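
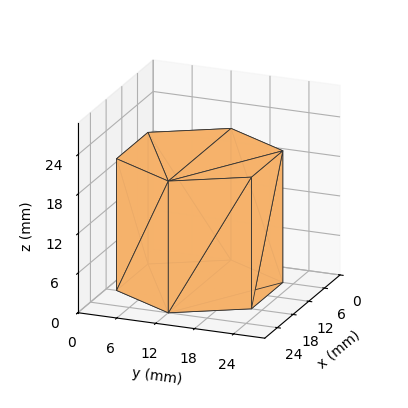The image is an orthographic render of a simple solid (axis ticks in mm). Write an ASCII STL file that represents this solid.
Reading the render: the shape is a regular 6-sided prism (a cylinder approximated with 6 flat sides), circumscribed radius ≈ 12 mm, height ≈ 20 mm (dimensions read to the nearest mm from the axis ticks). For the STL, each face is triangulated and given an outward normal.

solid part
  facet normal 0.0000 0.0000 -1.0000
    outer loop
      vertex 6.00 22.39 0.00
      vertex 18.00 22.39 0.00
      vertex 24.00 12.00 0.00
    endloop
  endfacet
  facet normal 0.0000 0.0000 -1.0000
    outer loop
      vertex 0.00 12.00 0.00
      vertex 6.00 22.39 0.00
      vertex 24.00 12.00 0.00
    endloop
  endfacet
  facet normal 0.0000 0.0000 -1.0000
    outer loop
      vertex 6.00 1.61 0.00
      vertex 0.00 12.00 0.00
      vertex 24.00 12.00 0.00
    endloop
  endfacet
  facet normal 0.0000 0.0000 -1.0000
    outer loop
      vertex 18.00 1.61 0.00
      vertex 6.00 1.61 0.00
      vertex 24.00 12.00 0.00
    endloop
  endfacet
  facet normal 0.0000 0.0000 1.0000
    outer loop
      vertex 24.00 12.00 20.00
      vertex 18.00 22.39 20.00
      vertex 6.00 22.39 20.00
    endloop
  endfacet
  facet normal 0.0000 0.0000 1.0000
    outer loop
      vertex 24.00 12.00 20.00
      vertex 6.00 22.39 20.00
      vertex 0.00 12.00 20.00
    endloop
  endfacet
  facet normal 0.0000 0.0000 1.0000
    outer loop
      vertex 24.00 12.00 20.00
      vertex 0.00 12.00 20.00
      vertex 6.00 1.61 20.00
    endloop
  endfacet
  facet normal 0.0000 0.0000 1.0000
    outer loop
      vertex 24.00 12.00 20.00
      vertex 6.00 1.61 20.00
      vertex 18.00 1.61 20.00
    endloop
  endfacet
  facet normal 0.8660 0.5001 0.0000
    outer loop
      vertex 24.00 12.00 0.00
      vertex 18.00 22.39 0.00
      vertex 18.00 22.39 20.00
    endloop
  endfacet
  facet normal 0.8660 0.5001 0.0000
    outer loop
      vertex 24.00 12.00 0.00
      vertex 18.00 22.39 20.00
      vertex 24.00 12.00 20.00
    endloop
  endfacet
  facet normal 0.0000 1.0000 0.0000
    outer loop
      vertex 18.00 22.39 0.00
      vertex 6.00 22.39 0.00
      vertex 6.00 22.39 20.00
    endloop
  endfacet
  facet normal 0.0000 1.0000 0.0000
    outer loop
      vertex 18.00 22.39 0.00
      vertex 6.00 22.39 20.00
      vertex 18.00 22.39 20.00
    endloop
  endfacet
  facet normal -0.8660 0.5001 0.0000
    outer loop
      vertex 6.00 22.39 0.00
      vertex 0.00 12.00 0.00
      vertex 0.00 12.00 20.00
    endloop
  endfacet
  facet normal -0.8660 0.5001 0.0000
    outer loop
      vertex 6.00 22.39 0.00
      vertex 0.00 12.00 20.00
      vertex 6.00 22.39 20.00
    endloop
  endfacet
  facet normal -0.8660 -0.5001 0.0000
    outer loop
      vertex 0.00 12.00 0.00
      vertex 6.00 1.61 0.00
      vertex 6.00 1.61 20.00
    endloop
  endfacet
  facet normal -0.8660 -0.5001 0.0000
    outer loop
      vertex 0.00 12.00 0.00
      vertex 6.00 1.61 20.00
      vertex 0.00 12.00 20.00
    endloop
  endfacet
  facet normal 0.0000 -1.0000 0.0000
    outer loop
      vertex 6.00 1.61 0.00
      vertex 18.00 1.61 0.00
      vertex 18.00 1.61 20.00
    endloop
  endfacet
  facet normal 0.0000 -1.0000 0.0000
    outer loop
      vertex 6.00 1.61 0.00
      vertex 18.00 1.61 20.00
      vertex 6.00 1.61 20.00
    endloop
  endfacet
  facet normal 0.8660 -0.5001 0.0000
    outer loop
      vertex 18.00 1.61 0.00
      vertex 24.00 12.00 0.00
      vertex 24.00 12.00 20.00
    endloop
  endfacet
  facet normal 0.8660 -0.5001 0.0000
    outer loop
      vertex 18.00 1.61 0.00
      vertex 24.00 12.00 20.00
      vertex 18.00 1.61 20.00
    endloop
  endfacet
endsolid part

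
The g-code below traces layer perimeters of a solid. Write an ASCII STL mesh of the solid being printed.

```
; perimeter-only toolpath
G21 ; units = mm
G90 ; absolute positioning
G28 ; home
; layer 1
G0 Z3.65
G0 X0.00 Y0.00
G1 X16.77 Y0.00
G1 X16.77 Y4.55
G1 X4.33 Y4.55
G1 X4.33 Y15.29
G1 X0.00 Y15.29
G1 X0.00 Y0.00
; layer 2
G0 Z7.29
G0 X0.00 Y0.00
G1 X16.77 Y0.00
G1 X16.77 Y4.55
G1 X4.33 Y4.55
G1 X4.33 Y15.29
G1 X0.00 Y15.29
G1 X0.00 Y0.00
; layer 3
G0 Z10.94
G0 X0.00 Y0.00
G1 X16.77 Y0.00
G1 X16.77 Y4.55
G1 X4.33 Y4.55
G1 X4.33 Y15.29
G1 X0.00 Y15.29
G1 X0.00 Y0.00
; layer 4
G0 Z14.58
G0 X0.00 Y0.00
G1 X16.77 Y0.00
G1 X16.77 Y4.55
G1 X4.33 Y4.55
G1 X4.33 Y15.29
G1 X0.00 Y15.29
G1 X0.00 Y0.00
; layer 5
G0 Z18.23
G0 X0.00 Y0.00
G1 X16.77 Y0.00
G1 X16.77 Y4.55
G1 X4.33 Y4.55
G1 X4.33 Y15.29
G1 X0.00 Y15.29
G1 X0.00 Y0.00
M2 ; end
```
solid part
  facet normal 0.0000 0.0000 -1.0000
    outer loop
      vertex 16.77 4.55 0.00
      vertex 16.77 0.00 0.00
      vertex 0.00 0.00 0.00
    endloop
  endfacet
  facet normal 0.0000 0.0000 -1.0000
    outer loop
      vertex 4.33 4.55 0.00
      vertex 16.77 4.55 0.00
      vertex 0.00 0.00 0.00
    endloop
  endfacet
  facet normal 0.0000 0.0000 -1.0000
    outer loop
      vertex 4.33 15.29 0.00
      vertex 4.33 4.55 0.00
      vertex 0.00 0.00 0.00
    endloop
  endfacet
  facet normal 0.0000 0.0000 -1.0000
    outer loop
      vertex 0.00 15.29 0.00
      vertex 4.33 15.29 0.00
      vertex 0.00 0.00 0.00
    endloop
  endfacet
  facet normal 0.0000 0.0000 1.0000
    outer loop
      vertex 0.00 0.00 18.23
      vertex 16.77 0.00 18.23
      vertex 16.77 4.55 18.23
    endloop
  endfacet
  facet normal 0.0000 0.0000 1.0000
    outer loop
      vertex 0.00 0.00 18.23
      vertex 16.77 4.55 18.23
      vertex 4.33 4.55 18.23
    endloop
  endfacet
  facet normal 0.0000 0.0000 1.0000
    outer loop
      vertex 0.00 0.00 18.23
      vertex 4.33 4.55 18.23
      vertex 4.33 15.29 18.23
    endloop
  endfacet
  facet normal 0.0000 0.0000 1.0000
    outer loop
      vertex 0.00 0.00 18.23
      vertex 4.33 15.29 18.23
      vertex 0.00 15.29 18.23
    endloop
  endfacet
  facet normal 0.0000 -1.0000 0.0000
    outer loop
      vertex 0.00 0.00 0.00
      vertex 16.77 0.00 0.00
      vertex 16.77 0.00 18.23
    endloop
  endfacet
  facet normal 0.0000 -1.0000 0.0000
    outer loop
      vertex 0.00 0.00 0.00
      vertex 16.77 0.00 18.23
      vertex 0.00 0.00 18.23
    endloop
  endfacet
  facet normal 1.0000 0.0000 0.0000
    outer loop
      vertex 16.77 0.00 0.00
      vertex 16.77 4.55 0.00
      vertex 16.77 4.55 18.23
    endloop
  endfacet
  facet normal 1.0000 0.0000 0.0000
    outer loop
      vertex 16.77 0.00 0.00
      vertex 16.77 4.55 18.23
      vertex 16.77 0.00 18.23
    endloop
  endfacet
  facet normal 0.0000 1.0000 0.0000
    outer loop
      vertex 16.77 4.55 0.00
      vertex 4.33 4.55 0.00
      vertex 4.33 4.55 18.23
    endloop
  endfacet
  facet normal 0.0000 1.0000 0.0000
    outer loop
      vertex 16.77 4.55 0.00
      vertex 4.33 4.55 18.23
      vertex 16.77 4.55 18.23
    endloop
  endfacet
  facet normal 1.0000 0.0000 0.0000
    outer loop
      vertex 4.33 4.55 0.00
      vertex 4.33 15.29 0.00
      vertex 4.33 15.29 18.23
    endloop
  endfacet
  facet normal 1.0000 0.0000 0.0000
    outer loop
      vertex 4.33 4.55 0.00
      vertex 4.33 15.29 18.23
      vertex 4.33 4.55 18.23
    endloop
  endfacet
  facet normal 0.0000 1.0000 0.0000
    outer loop
      vertex 4.33 15.29 0.00
      vertex 0.00 15.29 0.00
      vertex 0.00 15.29 18.23
    endloop
  endfacet
  facet normal 0.0000 1.0000 0.0000
    outer loop
      vertex 4.33 15.29 0.00
      vertex 0.00 15.29 18.23
      vertex 4.33 15.29 18.23
    endloop
  endfacet
  facet normal -1.0000 0.0000 0.0000
    outer loop
      vertex 0.00 15.29 0.00
      vertex 0.00 0.00 0.00
      vertex 0.00 0.00 18.23
    endloop
  endfacet
  facet normal -1.0000 0.0000 0.0000
    outer loop
      vertex 0.00 15.29 0.00
      vertex 0.00 0.00 18.23
      vertex 0.00 15.29 18.23
    endloop
  endfacet
endsolid part

The G0 Z moves step by Δz≈3.65 mm. Every layer's G1 loop is the same polygon, so the solid is a straight extrusion of it from z=0 to z≈18.2. Closing with flat bottom and top caps and triangulating gives 20 facets — an L-shaped prism: outer 16.8 × 15.3 mm, arm thicknesses ≈ 4.55 mm (horizontal) and 4.33 mm (vertical), extruded 18.2 mm in z.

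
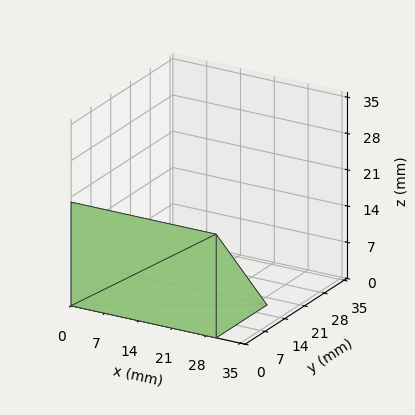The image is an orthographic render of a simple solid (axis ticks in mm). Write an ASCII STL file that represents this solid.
Reading the render: the shape is a wedge (ramp): 30 × 18 mm base, rising to 20 mm along the y=0 edge and sloping linearly to z=0 at y=18 (dimensions read to the nearest mm from the axis ticks). For the STL, each face is triangulated and given an outward normal.

solid part
  facet normal 0.0000 0.0000 -1.0000
    outer loop
      vertex 30.00 18.00 0.00
      vertex 30.00 0.00 0.00
      vertex 0.00 0.00 0.00
    endloop
  endfacet
  facet normal 0.0000 0.0000 -1.0000
    outer loop
      vertex 0.00 18.00 0.00
      vertex 30.00 18.00 0.00
      vertex 0.00 0.00 0.00
    endloop
  endfacet
  facet normal 0.0000 -1.0000 0.0000
    outer loop
      vertex 0.00 0.00 0.00
      vertex 30.00 0.00 0.00
      vertex 30.00 0.00 20.00
    endloop
  endfacet
  facet normal 0.0000 -1.0000 0.0000
    outer loop
      vertex 0.00 0.00 0.00
      vertex 30.00 0.00 20.00
      vertex 0.00 0.00 20.00
    endloop
  endfacet
  facet normal 0.0000 0.7433 0.6690
    outer loop
      vertex 0.00 0.00 20.00
      vertex 30.00 0.00 20.00
      vertex 30.00 18.00 0.00
    endloop
  endfacet
  facet normal 0.0000 0.7433 0.6690
    outer loop
      vertex 0.00 0.00 20.00
      vertex 30.00 18.00 0.00
      vertex 0.00 18.00 0.00
    endloop
  endfacet
  facet normal -1.0000 0.0000 0.0000
    outer loop
      vertex 0.00 0.00 20.00
      vertex 0.00 18.00 0.00
      vertex 0.00 0.00 0.00
    endloop
  endfacet
  facet normal 1.0000 0.0000 0.0000
    outer loop
      vertex 30.00 0.00 0.00
      vertex 30.00 18.00 0.00
      vertex 30.00 0.00 20.00
    endloop
  endfacet
endsolid part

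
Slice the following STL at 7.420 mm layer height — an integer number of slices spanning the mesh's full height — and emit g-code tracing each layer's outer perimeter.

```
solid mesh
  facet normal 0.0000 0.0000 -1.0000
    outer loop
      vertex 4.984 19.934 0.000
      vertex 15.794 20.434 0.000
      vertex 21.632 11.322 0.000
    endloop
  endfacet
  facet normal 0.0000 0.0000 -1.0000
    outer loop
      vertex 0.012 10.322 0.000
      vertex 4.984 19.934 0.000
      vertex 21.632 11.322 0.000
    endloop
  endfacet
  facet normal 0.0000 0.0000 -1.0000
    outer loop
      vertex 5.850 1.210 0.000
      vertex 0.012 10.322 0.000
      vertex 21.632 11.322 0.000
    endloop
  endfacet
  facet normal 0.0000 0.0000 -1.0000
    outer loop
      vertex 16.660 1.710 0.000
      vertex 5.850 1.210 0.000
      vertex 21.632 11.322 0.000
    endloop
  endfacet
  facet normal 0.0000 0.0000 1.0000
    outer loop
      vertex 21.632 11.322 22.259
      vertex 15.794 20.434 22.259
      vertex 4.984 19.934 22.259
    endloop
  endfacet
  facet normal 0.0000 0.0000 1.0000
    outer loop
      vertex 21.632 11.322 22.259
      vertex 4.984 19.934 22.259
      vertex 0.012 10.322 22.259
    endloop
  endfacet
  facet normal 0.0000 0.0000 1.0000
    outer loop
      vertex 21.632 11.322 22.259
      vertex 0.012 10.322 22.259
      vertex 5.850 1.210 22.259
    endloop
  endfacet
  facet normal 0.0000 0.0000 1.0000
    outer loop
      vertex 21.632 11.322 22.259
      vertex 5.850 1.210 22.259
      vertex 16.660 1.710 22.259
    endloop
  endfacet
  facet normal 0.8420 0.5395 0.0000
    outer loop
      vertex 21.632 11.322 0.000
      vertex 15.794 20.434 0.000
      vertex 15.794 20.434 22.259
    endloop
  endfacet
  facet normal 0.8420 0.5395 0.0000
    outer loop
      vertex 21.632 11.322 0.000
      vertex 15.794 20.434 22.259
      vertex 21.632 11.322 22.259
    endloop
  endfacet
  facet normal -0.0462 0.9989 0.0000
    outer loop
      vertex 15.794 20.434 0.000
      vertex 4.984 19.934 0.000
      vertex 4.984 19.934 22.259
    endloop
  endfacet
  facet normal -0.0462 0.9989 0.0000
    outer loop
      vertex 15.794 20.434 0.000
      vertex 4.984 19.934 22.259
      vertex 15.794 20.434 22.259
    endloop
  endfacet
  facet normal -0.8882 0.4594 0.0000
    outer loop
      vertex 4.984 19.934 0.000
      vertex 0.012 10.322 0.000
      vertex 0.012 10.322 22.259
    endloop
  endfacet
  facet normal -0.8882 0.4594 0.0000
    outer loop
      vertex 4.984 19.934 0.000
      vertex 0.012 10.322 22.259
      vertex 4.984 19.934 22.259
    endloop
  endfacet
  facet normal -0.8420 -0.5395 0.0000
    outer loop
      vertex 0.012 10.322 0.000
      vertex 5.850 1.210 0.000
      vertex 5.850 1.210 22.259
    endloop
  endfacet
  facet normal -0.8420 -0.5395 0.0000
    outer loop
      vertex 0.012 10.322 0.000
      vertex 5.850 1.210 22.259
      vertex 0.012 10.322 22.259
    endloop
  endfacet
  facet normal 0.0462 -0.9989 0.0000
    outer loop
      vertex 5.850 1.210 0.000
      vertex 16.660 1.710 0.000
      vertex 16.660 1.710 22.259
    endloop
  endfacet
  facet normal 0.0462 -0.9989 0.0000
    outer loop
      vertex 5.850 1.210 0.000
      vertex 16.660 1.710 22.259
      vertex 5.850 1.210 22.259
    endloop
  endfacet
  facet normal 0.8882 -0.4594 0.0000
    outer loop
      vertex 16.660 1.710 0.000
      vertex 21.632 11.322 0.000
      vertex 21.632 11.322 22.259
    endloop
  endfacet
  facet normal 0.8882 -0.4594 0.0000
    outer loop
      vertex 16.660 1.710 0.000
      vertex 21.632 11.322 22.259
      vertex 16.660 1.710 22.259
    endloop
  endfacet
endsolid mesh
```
; perimeter-only toolpath
G21 ; units = mm
G90 ; absolute positioning
G28 ; home
; layer 1
G0 Z7.420
G0 X21.632 Y11.322
G1 X15.794 Y20.434
G1 X4.984 Y19.934
G1 X0.012 Y10.322
G1 X5.850 Y1.210
G1 X16.660 Y1.710
G1 X21.632 Y11.322
; layer 2
G0 Z14.839
G0 X21.632 Y11.322
G1 X15.794 Y20.434
G1 X4.984 Y19.934
G1 X0.012 Y10.322
G1 X5.850 Y1.210
G1 X16.660 Y1.710
G1 X21.632 Y11.322
; layer 3
G0 Z22.259
G0 X21.632 Y11.322
G1 X15.794 Y20.434
G1 X4.984 Y19.934
G1 X0.012 Y10.322
G1 X5.850 Y1.210
G1 X16.660 Y1.710
G1 X21.632 Y11.322
M2 ; end

The solid is a regular 6-sided prism (a cylinder approximated with 6 flat sides), circumscribed radius ≈ 10.8 mm, height ≈ 22.3 mm. Slicing at Δz = 7.420 mm — 3 equal slices spanning the solid's height, so layer i sits at z = i·h/3 — gives 3 non-empty perimeters. Each is a 6-segment closed polygon; G0 lifts to the layer z and rapids to the start vertex, then G1 traces the edges.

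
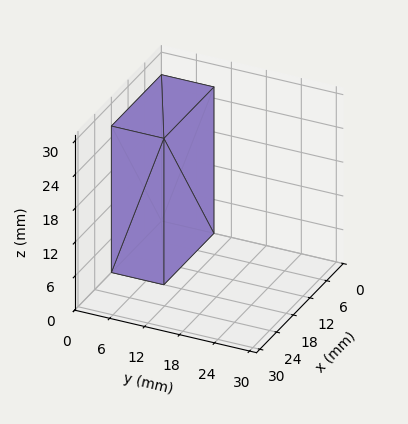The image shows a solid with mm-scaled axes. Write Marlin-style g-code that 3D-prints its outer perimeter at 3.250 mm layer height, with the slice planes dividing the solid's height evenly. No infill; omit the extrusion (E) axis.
Reading the render: the shape is a rectangular box, roughly 18 × 9 mm footprint and 26 mm tall (dimensions read to the nearest mm from the axis ticks). For the g-code, the solid's height is divided into equal slices at the stated Δz and each level perimeter traced with G1 moves after a G0 lift.

; perimeter-only toolpath
G21 ; units = mm
G90 ; absolute positioning
G28 ; home
; layer 1
G0 Z3.250
G0 X0.000 Y0.000
G1 X18.000 Y0.000
G1 X18.000 Y9.000
G1 X0.000 Y9.000
G1 X0.000 Y0.000
; layer 2
G0 Z6.500
G0 X0.000 Y0.000
G1 X18.000 Y0.000
G1 X18.000 Y9.000
G1 X0.000 Y9.000
G1 X0.000 Y0.000
; layer 3
G0 Z9.750
G0 X0.000 Y0.000
G1 X18.000 Y0.000
G1 X18.000 Y9.000
G1 X0.000 Y9.000
G1 X0.000 Y0.000
; layer 4
G0 Z13.000
G0 X0.000 Y0.000
G1 X18.000 Y0.000
G1 X18.000 Y9.000
G1 X0.000 Y9.000
G1 X0.000 Y0.000
; layer 5
G0 Z16.250
G0 X0.000 Y0.000
G1 X18.000 Y0.000
G1 X18.000 Y9.000
G1 X0.000 Y9.000
G1 X0.000 Y0.000
; layer 6
G0 Z19.500
G0 X0.000 Y0.000
G1 X18.000 Y0.000
G1 X18.000 Y9.000
G1 X0.000 Y9.000
G1 X0.000 Y0.000
; layer 7
G0 Z22.750
G0 X0.000 Y0.000
G1 X18.000 Y0.000
G1 X18.000 Y9.000
G1 X0.000 Y9.000
G1 X0.000 Y0.000
; layer 8
G0 Z26.000
G0 X0.000 Y0.000
G1 X18.000 Y0.000
G1 X18.000 Y9.000
G1 X0.000 Y9.000
G1 X0.000 Y0.000
M2 ; end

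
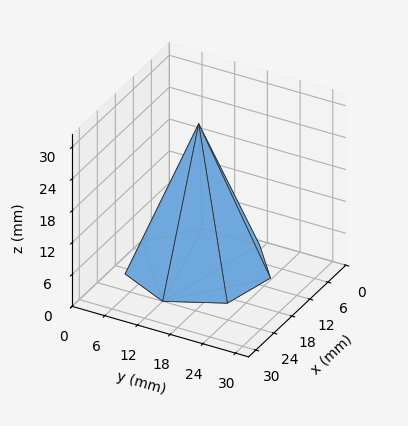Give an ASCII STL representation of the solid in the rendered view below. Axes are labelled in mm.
Reading the render: the shape is a regular 7-sided pyramid, base circumscribed radius ≈ 12 mm, apex at z ≈ 27 mm (dimensions read to the nearest mm from the axis ticks). For the STL, each face is triangulated and given an outward normal.

solid part
  facet normal 0.0000 0.0000 -1.0000
    outer loop
      vertex 9.330 23.699 0.000
      vertex 19.482 21.382 0.000
      vertex 24.000 12.000 0.000
    endloop
  endfacet
  facet normal 0.0000 0.0000 -1.0000
    outer loop
      vertex 1.188 17.207 0.000
      vertex 9.330 23.699 0.000
      vertex 24.000 12.000 0.000
    endloop
  endfacet
  facet normal 0.0000 0.0000 -1.0000
    outer loop
      vertex 1.188 6.793 0.000
      vertex 1.188 17.207 0.000
      vertex 24.000 12.000 0.000
    endloop
  endfacet
  facet normal 0.0000 0.0000 -1.0000
    outer loop
      vertex 9.330 0.301 0.000
      vertex 1.188 6.793 0.000
      vertex 24.000 12.000 0.000
    endloop
  endfacet
  facet normal 0.0000 0.0000 -1.0000
    outer loop
      vertex 19.482 2.618 0.000
      vertex 9.330 0.301 0.000
      vertex 24.000 12.000 0.000
    endloop
  endfacet
  facet normal 0.8364 0.4028 0.3717
    outer loop
      vertex 24.000 12.000 0.000
      vertex 19.482 21.382 0.000
      vertex 12.000 12.000 27.000
    endloop
  endfacet
  facet normal 0.2066 0.9051 0.3717
    outer loop
      vertex 19.482 21.382 0.000
      vertex 9.330 23.699 0.000
      vertex 12.000 12.000 27.000
    endloop
  endfacet
  facet normal -0.5788 0.7258 0.3717
    outer loop
      vertex 9.330 23.699 0.000
      vertex 1.188 17.207 0.000
      vertex 12.000 12.000 27.000
    endloop
  endfacet
  facet normal -0.9283 0.0000 0.3717
    outer loop
      vertex 1.188 17.207 0.000
      vertex 1.188 6.793 0.000
      vertex 12.000 12.000 27.000
    endloop
  endfacet
  facet normal -0.5788 -0.7258 0.3717
    outer loop
      vertex 1.188 6.793 0.000
      vertex 9.330 0.301 0.000
      vertex 12.000 12.000 27.000
    endloop
  endfacet
  facet normal 0.2066 -0.9051 0.3717
    outer loop
      vertex 9.330 0.301 0.000
      vertex 19.482 2.618 0.000
      vertex 12.000 12.000 27.000
    endloop
  endfacet
  facet normal 0.8364 -0.4028 0.3717
    outer loop
      vertex 19.482 2.618 0.000
      vertex 24.000 12.000 0.000
      vertex 12.000 12.000 27.000
    endloop
  endfacet
endsolid part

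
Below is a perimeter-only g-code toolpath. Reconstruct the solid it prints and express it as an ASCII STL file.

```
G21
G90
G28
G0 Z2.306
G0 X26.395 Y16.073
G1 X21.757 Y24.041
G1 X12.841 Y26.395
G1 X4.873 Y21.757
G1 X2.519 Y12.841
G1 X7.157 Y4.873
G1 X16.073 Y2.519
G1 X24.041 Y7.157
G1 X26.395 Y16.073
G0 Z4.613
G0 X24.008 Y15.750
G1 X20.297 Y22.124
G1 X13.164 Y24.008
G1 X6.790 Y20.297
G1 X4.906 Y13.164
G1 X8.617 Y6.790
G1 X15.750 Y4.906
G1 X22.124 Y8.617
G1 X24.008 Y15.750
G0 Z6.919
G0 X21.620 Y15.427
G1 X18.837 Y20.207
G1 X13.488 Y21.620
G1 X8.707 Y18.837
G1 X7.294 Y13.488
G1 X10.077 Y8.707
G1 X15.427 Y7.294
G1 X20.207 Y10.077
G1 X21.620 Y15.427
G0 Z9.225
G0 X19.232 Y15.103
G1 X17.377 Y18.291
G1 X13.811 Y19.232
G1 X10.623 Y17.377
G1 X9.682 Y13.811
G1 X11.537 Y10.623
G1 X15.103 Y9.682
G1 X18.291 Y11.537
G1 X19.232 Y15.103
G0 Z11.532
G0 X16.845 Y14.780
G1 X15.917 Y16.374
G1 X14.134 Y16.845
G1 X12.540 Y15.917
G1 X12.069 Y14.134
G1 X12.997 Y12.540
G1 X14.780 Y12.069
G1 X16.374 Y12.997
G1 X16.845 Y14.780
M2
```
solid part
  facet normal 0.0000 0.0000 -1.0000
    outer loop
      vertex 12.518 28.783 0.000
      vertex 23.217 25.958 0.000
      vertex 28.783 16.396 0.000
    endloop
  endfacet
  facet normal 0.0000 0.0000 -1.0000
    outer loop
      vertex 2.956 23.217 0.000
      vertex 12.518 28.783 0.000
      vertex 28.783 16.396 0.000
    endloop
  endfacet
  facet normal 0.0000 0.0000 -1.0000
    outer loop
      vertex 0.131 12.518 0.000
      vertex 2.956 23.217 0.000
      vertex 28.783 16.396 0.000
    endloop
  endfacet
  facet normal 0.0000 0.0000 -1.0000
    outer loop
      vertex 5.697 2.956 0.000
      vertex 0.131 12.518 0.000
      vertex 28.783 16.396 0.000
    endloop
  endfacet
  facet normal 0.0000 0.0000 -1.0000
    outer loop
      vertex 16.396 0.131 0.000
      vertex 5.697 2.956 0.000
      vertex 28.783 16.396 0.000
    endloop
  endfacet
  facet normal 0.0000 0.0000 -1.0000
    outer loop
      vertex 25.958 5.697 0.000
      vertex 16.396 0.131 0.000
      vertex 28.783 16.396 0.000
    endloop
  endfacet
  facet normal 0.6218 0.3620 0.6945
    outer loop
      vertex 28.783 16.396 0.000
      vertex 23.217 25.958 0.000
      vertex 14.457 14.457 13.838
    endloop
  endfacet
  facet normal 0.1837 0.6957 0.6945
    outer loop
      vertex 23.217 25.958 0.000
      vertex 12.518 28.783 0.000
      vertex 14.457 14.457 13.838
    endloop
  endfacet
  facet normal -0.3620 0.6218 0.6945
    outer loop
      vertex 12.518 28.783 0.000
      vertex 2.956 23.217 0.000
      vertex 14.457 14.457 13.838
    endloop
  endfacet
  facet normal -0.6957 0.1837 0.6945
    outer loop
      vertex 2.956 23.217 0.000
      vertex 0.131 12.518 0.000
      vertex 14.457 14.457 13.838
    endloop
  endfacet
  facet normal -0.6218 -0.3620 0.6945
    outer loop
      vertex 0.131 12.518 0.000
      vertex 5.697 2.956 0.000
      vertex 14.457 14.457 13.838
    endloop
  endfacet
  facet normal -0.1837 -0.6957 0.6945
    outer loop
      vertex 5.697 2.956 0.000
      vertex 16.396 0.131 0.000
      vertex 14.457 14.457 13.838
    endloop
  endfacet
  facet normal 0.3620 -0.6218 0.6945
    outer loop
      vertex 16.396 0.131 0.000
      vertex 25.958 5.697 0.000
      vertex 14.457 14.457 13.838
    endloop
  endfacet
  facet normal 0.6957 -0.1837 0.6945
    outer loop
      vertex 25.958 5.697 0.000
      vertex 28.783 16.396 0.000
      vertex 14.457 14.457 13.838
    endloop
  endfacet
endsolid part

The G0 Z moves step by Δz≈2.306 mm. The G1 loops shrink linearly with z, so the solid tapers from its base footprint up to z≈13.8. Closing with a flat bottom cap and the tapered top and triangulating gives 14 facets — a regular 8-sided pyramid, base circumscribed radius ≈ 14.5 mm, apex at z ≈ 13.8 mm.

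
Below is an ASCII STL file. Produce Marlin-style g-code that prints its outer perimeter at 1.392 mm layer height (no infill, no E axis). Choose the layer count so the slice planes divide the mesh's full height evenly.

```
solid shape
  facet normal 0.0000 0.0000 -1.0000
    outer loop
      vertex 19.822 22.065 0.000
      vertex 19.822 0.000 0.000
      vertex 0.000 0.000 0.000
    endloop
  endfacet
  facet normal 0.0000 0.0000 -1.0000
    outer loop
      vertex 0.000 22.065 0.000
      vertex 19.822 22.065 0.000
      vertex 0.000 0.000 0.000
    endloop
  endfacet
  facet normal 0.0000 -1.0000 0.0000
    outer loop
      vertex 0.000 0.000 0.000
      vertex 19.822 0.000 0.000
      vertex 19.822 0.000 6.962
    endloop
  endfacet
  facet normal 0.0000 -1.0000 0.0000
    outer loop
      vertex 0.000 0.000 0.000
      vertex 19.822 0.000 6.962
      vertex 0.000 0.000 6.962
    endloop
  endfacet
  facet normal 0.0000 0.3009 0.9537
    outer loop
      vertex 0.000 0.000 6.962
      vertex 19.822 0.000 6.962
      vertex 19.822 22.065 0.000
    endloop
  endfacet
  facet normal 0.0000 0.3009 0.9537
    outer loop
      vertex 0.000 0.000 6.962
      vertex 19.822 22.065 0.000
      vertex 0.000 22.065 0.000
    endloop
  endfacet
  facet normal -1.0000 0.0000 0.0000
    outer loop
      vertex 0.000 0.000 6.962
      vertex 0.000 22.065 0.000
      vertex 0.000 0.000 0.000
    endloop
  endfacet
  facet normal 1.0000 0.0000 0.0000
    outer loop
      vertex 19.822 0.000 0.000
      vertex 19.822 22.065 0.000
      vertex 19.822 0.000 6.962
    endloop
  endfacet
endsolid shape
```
; perimeter-only toolpath
G21 ; units = mm
G90 ; absolute positioning
G28 ; home
; layer 1
G0 Z1.392
G0 X0.000 Y0.000
G1 X19.822 Y0.000
G1 X19.822 Y17.652
G1 X0.000 Y17.652
G1 X0.000 Y0.000
; layer 2
G0 Z2.785
G0 X0.000 Y0.000
G1 X19.822 Y0.000
G1 X19.822 Y13.239
G1 X0.000 Y13.239
G1 X0.000 Y0.000
; layer 3
G0 Z4.177
G0 X0.000 Y0.000
G1 X19.822 Y0.000
G1 X19.822 Y8.826
G1 X0.000 Y8.826
G1 X0.000 Y0.000
; layer 4
G0 Z5.570
G0 X0.000 Y0.000
G1 X19.822 Y0.000
G1 X19.822 Y4.413
G1 X0.000 Y4.413
G1 X0.000 Y0.000
M2 ; end

The solid is a wedge (ramp): 19.8 × 22.1 mm base, rising to 6.96 mm along the y=0 edge and sloping linearly to z=0 at y=22.1. Slicing at Δz = 1.392 mm — 5 equal slices spanning the solid's height, so layer i sits at z = i·h/5 — gives 4 non-empty perimeters. Each is a 4-segment closed polygon; G0 lifts to the layer z and rapids to the start vertex, then G1 traces the edges. The cross-section shrinks linearly with z (the slice at the apex is degenerate and omitted).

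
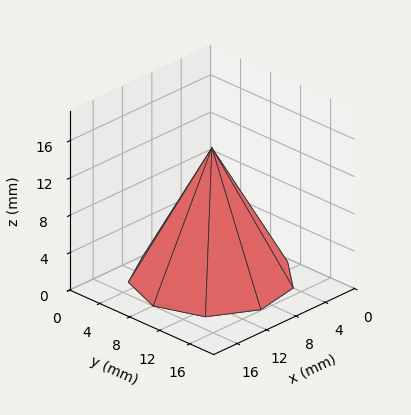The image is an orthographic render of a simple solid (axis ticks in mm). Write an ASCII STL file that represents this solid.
Reading the render: the shape is a regular 9-sided pyramid, base circumscribed radius ≈ 8 mm, apex at z ≈ 14 mm (dimensions read to the nearest mm from the axis ticks). For the STL, each face is triangulated and given an outward normal.

solid part
  facet normal 0.0000 0.0000 -1.0000
    outer loop
      vertex 9.39 15.88 0.00
      vertex 14.13 13.14 0.00
      vertex 16.00 8.00 0.00
    endloop
  endfacet
  facet normal 0.0000 0.0000 -1.0000
    outer loop
      vertex 4.00 14.93 0.00
      vertex 9.39 15.88 0.00
      vertex 16.00 8.00 0.00
    endloop
  endfacet
  facet normal 0.0000 0.0000 -1.0000
    outer loop
      vertex 0.48 10.74 0.00
      vertex 4.00 14.93 0.00
      vertex 16.00 8.00 0.00
    endloop
  endfacet
  facet normal 0.0000 0.0000 -1.0000
    outer loop
      vertex 0.48 5.26 0.00
      vertex 0.48 10.74 0.00
      vertex 16.00 8.00 0.00
    endloop
  endfacet
  facet normal 0.0000 0.0000 -1.0000
    outer loop
      vertex 4.00 1.07 0.00
      vertex 0.48 5.26 0.00
      vertex 16.00 8.00 0.00
    endloop
  endfacet
  facet normal 0.0000 0.0000 -1.0000
    outer loop
      vertex 9.39 0.12 0.00
      vertex 4.00 1.07 0.00
      vertex 16.00 8.00 0.00
    endloop
  endfacet
  facet normal 0.0000 0.0000 -1.0000
    outer loop
      vertex 14.13 2.86 0.00
      vertex 9.39 0.12 0.00
      vertex 16.00 8.00 0.00
    endloop
  endfacet
  facet normal 0.8279 0.3012 0.4731
    outer loop
      vertex 16.00 8.00 0.00
      vertex 14.13 13.14 0.00
      vertex 8.00 8.00 14.00
    endloop
  endfacet
  facet normal 0.4409 0.7627 0.4731
    outer loop
      vertex 14.13 13.14 0.00
      vertex 9.39 15.88 0.00
      vertex 8.00 8.00 14.00
    endloop
  endfacet
  facet normal -0.1529 0.8676 0.4732
    outer loop
      vertex 9.39 15.88 0.00
      vertex 4.00 14.93 0.00
      vertex 8.00 8.00 14.00
    endloop
  endfacet
  facet normal -0.6745 0.5667 0.4732
    outer loop
      vertex 4.00 14.93 0.00
      vertex 0.48 10.74 0.00
      vertex 8.00 8.00 14.00
    endloop
  endfacet
  facet normal -0.8810 0.0000 0.4732
    outer loop
      vertex 0.48 10.74 0.00
      vertex 0.48 5.26 0.00
      vertex 8.00 8.00 14.00
    endloop
  endfacet
  facet normal -0.6745 -0.5667 0.4732
    outer loop
      vertex 0.48 5.26 0.00
      vertex 4.00 1.07 0.00
      vertex 8.00 8.00 14.00
    endloop
  endfacet
  facet normal -0.1529 -0.8676 0.4732
    outer loop
      vertex 4.00 1.07 0.00
      vertex 9.39 0.12 0.00
      vertex 8.00 8.00 14.00
    endloop
  endfacet
  facet normal 0.4409 -0.7627 0.4731
    outer loop
      vertex 9.39 0.12 0.00
      vertex 14.13 2.86 0.00
      vertex 8.00 8.00 14.00
    endloop
  endfacet
  facet normal 0.8279 -0.3012 0.4731
    outer loop
      vertex 14.13 2.86 0.00
      vertex 16.00 8.00 0.00
      vertex 8.00 8.00 14.00
    endloop
  endfacet
endsolid part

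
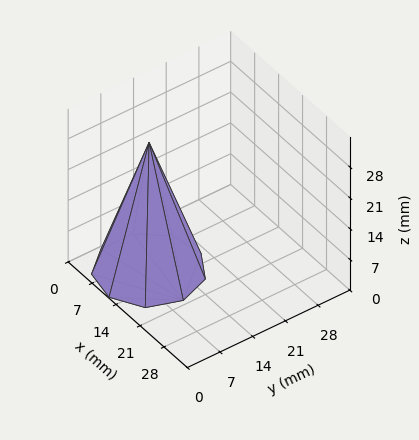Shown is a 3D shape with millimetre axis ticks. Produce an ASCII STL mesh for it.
Reading the render: the shape is a regular 9-sided pyramid, base circumscribed radius ≈ 10 mm, apex at z ≈ 29 mm (dimensions read to the nearest mm from the axis ticks). For the STL, each face is triangulated and given an outward normal.

solid part
  facet normal 0.0000 0.0000 -1.0000
    outer loop
      vertex 11.736 19.848 0.000
      vertex 17.660 16.428 0.000
      vertex 20.000 10.000 0.000
    endloop
  endfacet
  facet normal 0.0000 0.0000 -1.0000
    outer loop
      vertex 5.000 18.660 0.000
      vertex 11.736 19.848 0.000
      vertex 20.000 10.000 0.000
    endloop
  endfacet
  facet normal 0.0000 0.0000 -1.0000
    outer loop
      vertex 0.603 13.420 0.000
      vertex 5.000 18.660 0.000
      vertex 20.000 10.000 0.000
    endloop
  endfacet
  facet normal 0.0000 0.0000 -1.0000
    outer loop
      vertex 0.603 6.580 0.000
      vertex 0.603 13.420 0.000
      vertex 20.000 10.000 0.000
    endloop
  endfacet
  facet normal 0.0000 0.0000 -1.0000
    outer loop
      vertex 5.000 1.340 0.000
      vertex 0.603 6.580 0.000
      vertex 20.000 10.000 0.000
    endloop
  endfacet
  facet normal 0.0000 0.0000 -1.0000
    outer loop
      vertex 11.736 0.152 0.000
      vertex 5.000 1.340 0.000
      vertex 20.000 10.000 0.000
    endloop
  endfacet
  facet normal 0.0000 0.0000 -1.0000
    outer loop
      vertex 17.660 3.572 0.000
      vertex 11.736 0.152 0.000
      vertex 20.000 10.000 0.000
    endloop
  endfacet
  facet normal 0.8939 0.3254 0.3082
    outer loop
      vertex 20.000 10.000 0.000
      vertex 17.660 16.428 0.000
      vertex 10.000 10.000 29.000
    endloop
  endfacet
  facet normal 0.4756 0.8239 0.3082
    outer loop
      vertex 17.660 16.428 0.000
      vertex 11.736 19.848 0.000
      vertex 10.000 10.000 29.000
    endloop
  endfacet
  facet normal -0.1652 0.9368 0.3082
    outer loop
      vertex 11.736 19.848 0.000
      vertex 5.000 18.660 0.000
      vertex 10.000 10.000 29.000
    endloop
  endfacet
  facet normal -0.7287 0.6115 0.3082
    outer loop
      vertex 5.000 18.660 0.000
      vertex 0.603 13.420 0.000
      vertex 10.000 10.000 29.000
    endloop
  endfacet
  facet normal -0.9513 0.0000 0.3083
    outer loop
      vertex 0.603 13.420 0.000
      vertex 0.603 6.580 0.000
      vertex 10.000 10.000 29.000
    endloop
  endfacet
  facet normal -0.7287 -0.6115 0.3082
    outer loop
      vertex 0.603 6.580 0.000
      vertex 5.000 1.340 0.000
      vertex 10.000 10.000 29.000
    endloop
  endfacet
  facet normal -0.1652 -0.9368 0.3082
    outer loop
      vertex 5.000 1.340 0.000
      vertex 11.736 0.152 0.000
      vertex 10.000 10.000 29.000
    endloop
  endfacet
  facet normal 0.4756 -0.8239 0.3082
    outer loop
      vertex 11.736 0.152 0.000
      vertex 17.660 3.572 0.000
      vertex 10.000 10.000 29.000
    endloop
  endfacet
  facet normal 0.8939 -0.3254 0.3082
    outer loop
      vertex 17.660 3.572 0.000
      vertex 20.000 10.000 0.000
      vertex 10.000 10.000 29.000
    endloop
  endfacet
endsolid part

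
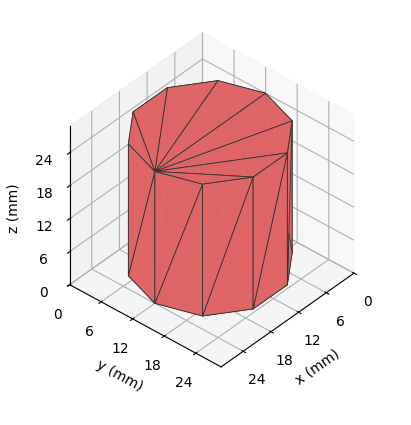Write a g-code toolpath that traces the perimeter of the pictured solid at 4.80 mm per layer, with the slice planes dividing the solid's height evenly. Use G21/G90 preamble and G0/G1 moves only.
Reading the render: the shape is a regular 10-sided prism (a cylinder approximated with 10 flat sides), circumscribed radius ≈ 12 mm, height ≈ 24 mm (dimensions read to the nearest mm from the axis ticks). For the g-code, the solid's height is divided into equal slices at the stated Δz and each level perimeter traced with G1 moves after a G0 lift.

; perimeter-only toolpath
G21 ; units = mm
G90 ; absolute positioning
G28 ; home
; layer 1
G0 Z4.80
G0 X24.00 Y12.00
G1 X21.71 Y19.05
G1 X15.71 Y23.41
G1 X8.29 Y23.41
G1 X2.29 Y19.05
G1 X0.00 Y12.00
G1 X2.29 Y4.95
G1 X8.29 Y0.59
G1 X15.71 Y0.59
G1 X21.71 Y4.95
G1 X24.00 Y12.00
; layer 2
G0 Z9.60
G0 X24.00 Y12.00
G1 X21.71 Y19.05
G1 X15.71 Y23.41
G1 X8.29 Y23.41
G1 X2.29 Y19.05
G1 X0.00 Y12.00
G1 X2.29 Y4.95
G1 X8.29 Y0.59
G1 X15.71 Y0.59
G1 X21.71 Y4.95
G1 X24.00 Y12.00
; layer 3
G0 Z14.40
G0 X24.00 Y12.00
G1 X21.71 Y19.05
G1 X15.71 Y23.41
G1 X8.29 Y23.41
G1 X2.29 Y19.05
G1 X0.00 Y12.00
G1 X2.29 Y4.95
G1 X8.29 Y0.59
G1 X15.71 Y0.59
G1 X21.71 Y4.95
G1 X24.00 Y12.00
; layer 4
G0 Z19.20
G0 X24.00 Y12.00
G1 X21.71 Y19.05
G1 X15.71 Y23.41
G1 X8.29 Y23.41
G1 X2.29 Y19.05
G1 X0.00 Y12.00
G1 X2.29 Y4.95
G1 X8.29 Y0.59
G1 X15.71 Y0.59
G1 X21.71 Y4.95
G1 X24.00 Y12.00
; layer 5
G0 Z24.00
G0 X24.00 Y12.00
G1 X21.71 Y19.05
G1 X15.71 Y23.41
G1 X8.29 Y23.41
G1 X2.29 Y19.05
G1 X0.00 Y12.00
G1 X2.29 Y4.95
G1 X8.29 Y0.59
G1 X15.71 Y0.59
G1 X21.71 Y4.95
G1 X24.00 Y12.00
M2 ; end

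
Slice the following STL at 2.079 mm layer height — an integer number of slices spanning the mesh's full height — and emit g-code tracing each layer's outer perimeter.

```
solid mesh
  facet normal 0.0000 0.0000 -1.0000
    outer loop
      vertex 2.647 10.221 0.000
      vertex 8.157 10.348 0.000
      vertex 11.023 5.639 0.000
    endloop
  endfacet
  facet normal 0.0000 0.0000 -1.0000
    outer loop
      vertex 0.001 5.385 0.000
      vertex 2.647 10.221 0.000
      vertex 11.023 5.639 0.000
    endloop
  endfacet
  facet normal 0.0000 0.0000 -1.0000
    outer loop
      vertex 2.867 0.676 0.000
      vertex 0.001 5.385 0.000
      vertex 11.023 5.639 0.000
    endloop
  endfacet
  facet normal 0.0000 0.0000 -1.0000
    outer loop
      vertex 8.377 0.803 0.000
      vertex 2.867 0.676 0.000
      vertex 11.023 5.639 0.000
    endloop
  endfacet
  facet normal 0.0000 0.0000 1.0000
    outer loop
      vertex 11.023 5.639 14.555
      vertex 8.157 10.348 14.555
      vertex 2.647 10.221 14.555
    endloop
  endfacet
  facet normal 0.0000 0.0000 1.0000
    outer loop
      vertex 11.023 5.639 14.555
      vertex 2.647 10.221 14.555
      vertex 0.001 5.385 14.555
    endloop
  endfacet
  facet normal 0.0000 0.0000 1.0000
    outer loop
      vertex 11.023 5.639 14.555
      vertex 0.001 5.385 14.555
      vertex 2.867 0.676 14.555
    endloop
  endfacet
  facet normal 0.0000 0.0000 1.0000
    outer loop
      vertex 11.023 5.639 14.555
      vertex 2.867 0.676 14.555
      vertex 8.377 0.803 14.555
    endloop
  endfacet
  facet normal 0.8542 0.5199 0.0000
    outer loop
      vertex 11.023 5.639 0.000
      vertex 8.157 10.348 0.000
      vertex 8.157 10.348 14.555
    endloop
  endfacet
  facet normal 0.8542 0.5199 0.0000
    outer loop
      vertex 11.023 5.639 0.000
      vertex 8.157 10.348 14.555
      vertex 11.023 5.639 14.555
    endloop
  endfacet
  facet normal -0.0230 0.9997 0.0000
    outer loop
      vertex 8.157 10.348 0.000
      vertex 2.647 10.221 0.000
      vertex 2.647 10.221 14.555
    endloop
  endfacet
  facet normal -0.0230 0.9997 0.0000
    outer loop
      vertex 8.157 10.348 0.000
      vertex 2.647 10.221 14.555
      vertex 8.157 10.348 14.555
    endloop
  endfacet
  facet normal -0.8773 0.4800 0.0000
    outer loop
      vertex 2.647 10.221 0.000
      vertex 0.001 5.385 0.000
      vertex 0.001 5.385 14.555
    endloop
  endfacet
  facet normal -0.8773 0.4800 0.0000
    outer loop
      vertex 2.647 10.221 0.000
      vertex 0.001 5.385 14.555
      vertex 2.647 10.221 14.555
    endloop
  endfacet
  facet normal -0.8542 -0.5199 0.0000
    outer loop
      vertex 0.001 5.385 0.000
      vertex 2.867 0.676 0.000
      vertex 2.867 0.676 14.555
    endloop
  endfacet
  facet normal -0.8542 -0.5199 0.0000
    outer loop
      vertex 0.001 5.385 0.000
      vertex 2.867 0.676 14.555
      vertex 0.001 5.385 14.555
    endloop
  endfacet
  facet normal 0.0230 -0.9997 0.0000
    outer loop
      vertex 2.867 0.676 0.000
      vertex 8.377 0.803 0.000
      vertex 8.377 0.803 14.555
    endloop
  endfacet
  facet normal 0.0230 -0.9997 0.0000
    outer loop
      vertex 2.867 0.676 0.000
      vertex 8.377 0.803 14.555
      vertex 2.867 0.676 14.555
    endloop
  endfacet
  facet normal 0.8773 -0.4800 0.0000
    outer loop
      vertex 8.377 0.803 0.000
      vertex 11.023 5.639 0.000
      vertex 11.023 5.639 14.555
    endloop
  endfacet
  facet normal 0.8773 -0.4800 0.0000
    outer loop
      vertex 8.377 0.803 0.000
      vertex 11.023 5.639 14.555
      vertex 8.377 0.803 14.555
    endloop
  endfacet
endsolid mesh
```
; perimeter-only toolpath
G21 ; units = mm
G90 ; absolute positioning
G28 ; home
; layer 1
G0 Z2.079
G0 X11.023 Y5.639
G1 X8.157 Y10.348
G1 X2.647 Y10.221
G1 X0.001 Y5.385
G1 X2.867 Y0.676
G1 X8.377 Y0.803
G1 X11.023 Y5.639
; layer 2
G0 Z4.159
G0 X11.023 Y5.639
G1 X8.157 Y10.348
G1 X2.647 Y10.221
G1 X0.001 Y5.385
G1 X2.867 Y0.676
G1 X8.377 Y0.803
G1 X11.023 Y5.639
; layer 3
G0 Z6.238
G0 X11.023 Y5.639
G1 X8.157 Y10.348
G1 X2.647 Y10.221
G1 X0.001 Y5.385
G1 X2.867 Y0.676
G1 X8.377 Y0.803
G1 X11.023 Y5.639
; layer 4
G0 Z8.317
G0 X11.023 Y5.639
G1 X8.157 Y10.348
G1 X2.647 Y10.221
G1 X0.001 Y5.385
G1 X2.867 Y0.676
G1 X8.377 Y0.803
G1 X11.023 Y5.639
; layer 5
G0 Z10.396
G0 X11.023 Y5.639
G1 X8.157 Y10.348
G1 X2.647 Y10.221
G1 X0.001 Y5.385
G1 X2.867 Y0.676
G1 X8.377 Y0.803
G1 X11.023 Y5.639
; layer 6
G0 Z12.476
G0 X11.023 Y5.639
G1 X8.157 Y10.348
G1 X2.647 Y10.221
G1 X0.001 Y5.385
G1 X2.867 Y0.676
G1 X8.377 Y0.803
G1 X11.023 Y5.639
; layer 7
G0 Z14.555
G0 X11.023 Y5.639
G1 X8.157 Y10.348
G1 X2.647 Y10.221
G1 X0.001 Y5.385
G1 X2.867 Y0.676
G1 X8.377 Y0.803
G1 X11.023 Y5.639
M2 ; end

The solid is a regular 6-sided prism (a cylinder approximated with 6 flat sides), circumscribed radius ≈ 5.51 mm, height ≈ 14.6 mm. Slicing at Δz = 2.079 mm — 7 equal slices spanning the solid's height, so layer i sits at z = i·h/7 — gives 7 non-empty perimeters. Each is a 6-segment closed polygon; G0 lifts to the layer z and rapids to the start vertex, then G1 traces the edges.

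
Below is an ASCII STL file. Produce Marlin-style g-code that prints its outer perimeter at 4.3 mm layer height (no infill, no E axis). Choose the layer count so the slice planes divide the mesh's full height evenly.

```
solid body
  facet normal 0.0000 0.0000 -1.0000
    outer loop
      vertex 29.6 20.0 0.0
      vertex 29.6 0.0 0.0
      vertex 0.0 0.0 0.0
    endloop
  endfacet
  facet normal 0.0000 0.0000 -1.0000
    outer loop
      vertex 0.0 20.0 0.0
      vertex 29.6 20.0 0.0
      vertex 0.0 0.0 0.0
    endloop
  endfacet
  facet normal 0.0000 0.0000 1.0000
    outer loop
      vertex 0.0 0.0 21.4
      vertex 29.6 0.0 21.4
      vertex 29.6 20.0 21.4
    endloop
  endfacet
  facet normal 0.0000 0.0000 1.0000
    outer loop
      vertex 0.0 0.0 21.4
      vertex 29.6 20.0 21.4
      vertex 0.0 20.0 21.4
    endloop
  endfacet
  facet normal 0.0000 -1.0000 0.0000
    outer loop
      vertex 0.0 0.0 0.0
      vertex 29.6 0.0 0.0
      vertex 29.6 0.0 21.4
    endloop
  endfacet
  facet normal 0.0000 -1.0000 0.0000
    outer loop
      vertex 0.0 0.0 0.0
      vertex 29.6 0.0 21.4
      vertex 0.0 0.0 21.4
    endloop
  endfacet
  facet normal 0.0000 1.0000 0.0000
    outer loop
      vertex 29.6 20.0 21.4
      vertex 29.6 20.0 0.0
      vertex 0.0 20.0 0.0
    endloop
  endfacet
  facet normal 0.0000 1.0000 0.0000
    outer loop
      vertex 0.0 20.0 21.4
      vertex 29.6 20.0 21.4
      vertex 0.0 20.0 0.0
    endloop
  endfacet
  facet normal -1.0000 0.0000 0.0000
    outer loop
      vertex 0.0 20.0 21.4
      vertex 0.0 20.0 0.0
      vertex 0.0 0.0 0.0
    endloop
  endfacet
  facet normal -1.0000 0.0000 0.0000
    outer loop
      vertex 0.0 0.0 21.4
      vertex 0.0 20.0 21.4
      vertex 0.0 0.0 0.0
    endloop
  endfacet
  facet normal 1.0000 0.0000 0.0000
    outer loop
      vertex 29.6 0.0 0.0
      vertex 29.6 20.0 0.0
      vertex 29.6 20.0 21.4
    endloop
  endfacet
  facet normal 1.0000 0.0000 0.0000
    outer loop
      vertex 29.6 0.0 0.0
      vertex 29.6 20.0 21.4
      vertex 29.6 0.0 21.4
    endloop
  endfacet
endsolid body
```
; perimeter-only toolpath
G21 ; units = mm
G90 ; absolute positioning
G28 ; home
; layer 1
G0 Z4.3
G0 X0.0 Y0.0
G1 X29.6 Y0.0
G1 X29.6 Y20.0
G1 X0.0 Y20.0
G1 X0.0 Y0.0
; layer 2
G0 Z8.6
G0 X0.0 Y0.0
G1 X29.6 Y0.0
G1 X29.6 Y20.0
G1 X0.0 Y20.0
G1 X0.0 Y0.0
; layer 3
G0 Z12.8
G0 X0.0 Y0.0
G1 X29.6 Y0.0
G1 X29.6 Y20.0
G1 X0.0 Y20.0
G1 X0.0 Y0.0
; layer 4
G0 Z17.1
G0 X0.0 Y0.0
G1 X29.6 Y0.0
G1 X29.6 Y20.0
G1 X0.0 Y20.0
G1 X0.0 Y0.0
; layer 5
G0 Z21.4
G0 X0.0 Y0.0
G1 X29.6 Y0.0
G1 X29.6 Y20.0
G1 X0.0 Y20.0
G1 X0.0 Y0.0
M2 ; end

The solid is a rectangular box, roughly 29.6 × 20 mm footprint and 21.4 mm tall. Slicing at Δz = 4.3 mm — 5 equal slices spanning the solid's height, so layer i sits at z = i·h/5 — gives 5 non-empty perimeters. Each is a 4-segment closed polygon; G0 lifts to the layer z and rapids to the start vertex, then G1 traces the edges.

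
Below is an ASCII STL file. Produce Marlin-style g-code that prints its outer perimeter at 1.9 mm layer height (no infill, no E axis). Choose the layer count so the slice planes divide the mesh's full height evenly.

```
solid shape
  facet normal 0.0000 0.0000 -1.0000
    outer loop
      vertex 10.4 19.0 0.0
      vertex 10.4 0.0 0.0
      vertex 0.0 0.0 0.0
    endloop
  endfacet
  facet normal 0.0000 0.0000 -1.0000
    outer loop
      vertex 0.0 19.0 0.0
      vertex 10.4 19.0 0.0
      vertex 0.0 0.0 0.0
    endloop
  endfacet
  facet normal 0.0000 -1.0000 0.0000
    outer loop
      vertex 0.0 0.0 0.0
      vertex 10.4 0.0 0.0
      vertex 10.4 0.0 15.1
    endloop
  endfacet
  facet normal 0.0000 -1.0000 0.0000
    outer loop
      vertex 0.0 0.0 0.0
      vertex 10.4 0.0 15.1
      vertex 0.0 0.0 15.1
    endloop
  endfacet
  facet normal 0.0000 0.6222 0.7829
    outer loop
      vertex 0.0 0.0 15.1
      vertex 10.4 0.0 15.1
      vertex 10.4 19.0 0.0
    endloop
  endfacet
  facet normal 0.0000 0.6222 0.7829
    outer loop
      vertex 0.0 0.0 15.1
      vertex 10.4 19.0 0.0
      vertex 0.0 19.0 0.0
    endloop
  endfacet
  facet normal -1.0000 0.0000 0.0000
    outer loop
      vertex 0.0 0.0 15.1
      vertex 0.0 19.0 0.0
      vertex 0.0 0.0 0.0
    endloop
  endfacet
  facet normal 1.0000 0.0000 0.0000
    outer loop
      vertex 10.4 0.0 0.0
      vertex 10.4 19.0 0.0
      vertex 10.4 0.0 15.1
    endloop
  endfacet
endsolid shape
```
; perimeter-only toolpath
G21 ; units = mm
G90 ; absolute positioning
G28 ; home
; layer 1
G0 Z1.9
G0 X0.0 Y0.0
G1 X10.4 Y0.0
G1 X10.4 Y16.6
G1 X0.0 Y16.6
G1 X0.0 Y0.0
; layer 2
G0 Z3.8
G0 X0.0 Y0.0
G1 X10.4 Y0.0
G1 X10.4 Y14.2
G1 X0.0 Y14.2
G1 X0.0 Y0.0
; layer 3
G0 Z5.7
G0 X0.0 Y0.0
G1 X10.4 Y0.0
G1 X10.4 Y11.9
G1 X0.0 Y11.9
G1 X0.0 Y0.0
; layer 4
G0 Z7.5
G0 X0.0 Y0.0
G1 X10.4 Y0.0
G1 X10.4 Y9.5
G1 X0.0 Y9.5
G1 X0.0 Y0.0
; layer 5
G0 Z9.4
G0 X0.0 Y0.0
G1 X10.4 Y0.0
G1 X10.4 Y7.1
G1 X0.0 Y7.1
G1 X0.0 Y0.0
; layer 6
G0 Z11.3
G0 X0.0 Y0.0
G1 X10.4 Y0.0
G1 X10.4 Y4.8
G1 X0.0 Y4.8
G1 X0.0 Y0.0
; layer 7
G0 Z13.2
G0 X0.0 Y0.0
G1 X10.4 Y0.0
G1 X10.4 Y2.4
G1 X0.0 Y2.4
G1 X0.0 Y0.0
M2 ; end

The solid is a wedge (ramp): 10.4 × 19 mm base, rising to 15.1 mm along the y=0 edge and sloping linearly to z=0 at y=19. Slicing at Δz = 1.9 mm — 8 equal slices spanning the solid's height, so layer i sits at z = i·h/8 — gives 7 non-empty perimeters. Each is a 4-segment closed polygon; G0 lifts to the layer z and rapids to the start vertex, then G1 traces the edges. The cross-section shrinks linearly with z (the slice at the apex is degenerate and omitted).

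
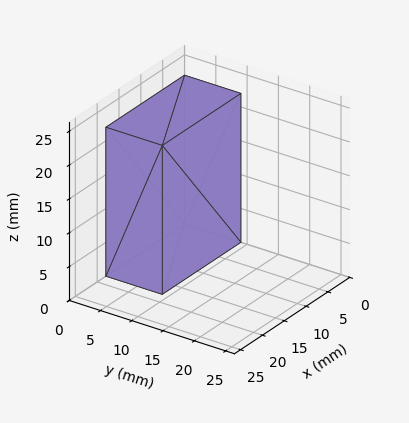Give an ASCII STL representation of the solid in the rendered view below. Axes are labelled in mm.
Reading the render: the shape is a rectangular box, roughly 18 × 9 mm footprint and 22 mm tall (dimensions read to the nearest mm from the axis ticks). For the STL, each face is triangulated and given an outward normal.

solid part
  facet normal 0.0000 0.0000 -1.0000
    outer loop
      vertex 18.00 9.00 0.00
      vertex 18.00 0.00 0.00
      vertex 0.00 0.00 0.00
    endloop
  endfacet
  facet normal 0.0000 0.0000 -1.0000
    outer loop
      vertex 0.00 9.00 0.00
      vertex 18.00 9.00 0.00
      vertex 0.00 0.00 0.00
    endloop
  endfacet
  facet normal 0.0000 0.0000 1.0000
    outer loop
      vertex 0.00 0.00 22.00
      vertex 18.00 0.00 22.00
      vertex 18.00 9.00 22.00
    endloop
  endfacet
  facet normal 0.0000 0.0000 1.0000
    outer loop
      vertex 0.00 0.00 22.00
      vertex 18.00 9.00 22.00
      vertex 0.00 9.00 22.00
    endloop
  endfacet
  facet normal 0.0000 -1.0000 0.0000
    outer loop
      vertex 0.00 0.00 0.00
      vertex 18.00 0.00 0.00
      vertex 18.00 0.00 22.00
    endloop
  endfacet
  facet normal 0.0000 -1.0000 0.0000
    outer loop
      vertex 0.00 0.00 0.00
      vertex 18.00 0.00 22.00
      vertex 0.00 0.00 22.00
    endloop
  endfacet
  facet normal 0.0000 1.0000 0.0000
    outer loop
      vertex 18.00 9.00 22.00
      vertex 18.00 9.00 0.00
      vertex 0.00 9.00 0.00
    endloop
  endfacet
  facet normal 0.0000 1.0000 0.0000
    outer loop
      vertex 0.00 9.00 22.00
      vertex 18.00 9.00 22.00
      vertex 0.00 9.00 0.00
    endloop
  endfacet
  facet normal -1.0000 0.0000 0.0000
    outer loop
      vertex 0.00 9.00 22.00
      vertex 0.00 9.00 0.00
      vertex 0.00 0.00 0.00
    endloop
  endfacet
  facet normal -1.0000 0.0000 0.0000
    outer loop
      vertex 0.00 0.00 22.00
      vertex 0.00 9.00 22.00
      vertex 0.00 0.00 0.00
    endloop
  endfacet
  facet normal 1.0000 0.0000 0.0000
    outer loop
      vertex 18.00 0.00 0.00
      vertex 18.00 9.00 0.00
      vertex 18.00 9.00 22.00
    endloop
  endfacet
  facet normal 1.0000 0.0000 0.0000
    outer loop
      vertex 18.00 0.00 0.00
      vertex 18.00 9.00 22.00
      vertex 18.00 0.00 22.00
    endloop
  endfacet
endsolid part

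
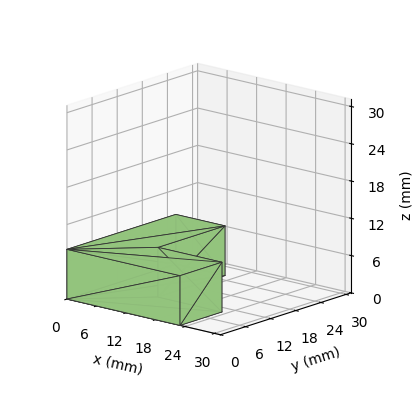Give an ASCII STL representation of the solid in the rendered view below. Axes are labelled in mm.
Reading the render: the shape is an L-shaped prism: outer 23 × 26 mm, arm thicknesses ≈ 10 mm (horizontal) and 10 mm (vertical), extruded 8 mm in z (dimensions read to the nearest mm from the axis ticks). For the STL, each face is triangulated and given an outward normal.

solid part
  facet normal 0.0000 0.0000 -1.0000
    outer loop
      vertex 23.0 10.0 0.0
      vertex 23.0 0.0 0.0
      vertex 0.0 0.0 0.0
    endloop
  endfacet
  facet normal 0.0000 0.0000 -1.0000
    outer loop
      vertex 10.0 10.0 0.0
      vertex 23.0 10.0 0.0
      vertex 0.0 0.0 0.0
    endloop
  endfacet
  facet normal 0.0000 0.0000 -1.0000
    outer loop
      vertex 10.0 26.0 0.0
      vertex 10.0 10.0 0.0
      vertex 0.0 0.0 0.0
    endloop
  endfacet
  facet normal 0.0000 0.0000 -1.0000
    outer loop
      vertex 0.0 26.0 0.0
      vertex 10.0 26.0 0.0
      vertex 0.0 0.0 0.0
    endloop
  endfacet
  facet normal 0.0000 0.0000 1.0000
    outer loop
      vertex 0.0 0.0 8.0
      vertex 23.0 0.0 8.0
      vertex 23.0 10.0 8.0
    endloop
  endfacet
  facet normal 0.0000 0.0000 1.0000
    outer loop
      vertex 0.0 0.0 8.0
      vertex 23.0 10.0 8.0
      vertex 10.0 10.0 8.0
    endloop
  endfacet
  facet normal 0.0000 0.0000 1.0000
    outer loop
      vertex 0.0 0.0 8.0
      vertex 10.0 10.0 8.0
      vertex 10.0 26.0 8.0
    endloop
  endfacet
  facet normal 0.0000 0.0000 1.0000
    outer loop
      vertex 0.0 0.0 8.0
      vertex 10.0 26.0 8.0
      vertex 0.0 26.0 8.0
    endloop
  endfacet
  facet normal 0.0000 -1.0000 0.0000
    outer loop
      vertex 0.0 0.0 0.0
      vertex 23.0 0.0 0.0
      vertex 23.0 0.0 8.0
    endloop
  endfacet
  facet normal 0.0000 -1.0000 0.0000
    outer loop
      vertex 0.0 0.0 0.0
      vertex 23.0 0.0 8.0
      vertex 0.0 0.0 8.0
    endloop
  endfacet
  facet normal 1.0000 0.0000 0.0000
    outer loop
      vertex 23.0 0.0 0.0
      vertex 23.0 10.0 0.0
      vertex 23.0 10.0 8.0
    endloop
  endfacet
  facet normal 1.0000 0.0000 0.0000
    outer loop
      vertex 23.0 0.0 0.0
      vertex 23.0 10.0 8.0
      vertex 23.0 0.0 8.0
    endloop
  endfacet
  facet normal 0.0000 1.0000 0.0000
    outer loop
      vertex 23.0 10.0 0.0
      vertex 10.0 10.0 0.0
      vertex 10.0 10.0 8.0
    endloop
  endfacet
  facet normal 0.0000 1.0000 0.0000
    outer loop
      vertex 23.0 10.0 0.0
      vertex 10.0 10.0 8.0
      vertex 23.0 10.0 8.0
    endloop
  endfacet
  facet normal 1.0000 0.0000 0.0000
    outer loop
      vertex 10.0 10.0 0.0
      vertex 10.0 26.0 0.0
      vertex 10.0 26.0 8.0
    endloop
  endfacet
  facet normal 1.0000 0.0000 0.0000
    outer loop
      vertex 10.0 10.0 0.0
      vertex 10.0 26.0 8.0
      vertex 10.0 10.0 8.0
    endloop
  endfacet
  facet normal 0.0000 1.0000 0.0000
    outer loop
      vertex 10.0 26.0 0.0
      vertex 0.0 26.0 0.0
      vertex 0.0 26.0 8.0
    endloop
  endfacet
  facet normal 0.0000 1.0000 0.0000
    outer loop
      vertex 10.0 26.0 0.0
      vertex 0.0 26.0 8.0
      vertex 10.0 26.0 8.0
    endloop
  endfacet
  facet normal -1.0000 0.0000 0.0000
    outer loop
      vertex 0.0 26.0 0.0
      vertex 0.0 0.0 0.0
      vertex 0.0 0.0 8.0
    endloop
  endfacet
  facet normal -1.0000 0.0000 0.0000
    outer loop
      vertex 0.0 26.0 0.0
      vertex 0.0 0.0 8.0
      vertex 0.0 26.0 8.0
    endloop
  endfacet
endsolid part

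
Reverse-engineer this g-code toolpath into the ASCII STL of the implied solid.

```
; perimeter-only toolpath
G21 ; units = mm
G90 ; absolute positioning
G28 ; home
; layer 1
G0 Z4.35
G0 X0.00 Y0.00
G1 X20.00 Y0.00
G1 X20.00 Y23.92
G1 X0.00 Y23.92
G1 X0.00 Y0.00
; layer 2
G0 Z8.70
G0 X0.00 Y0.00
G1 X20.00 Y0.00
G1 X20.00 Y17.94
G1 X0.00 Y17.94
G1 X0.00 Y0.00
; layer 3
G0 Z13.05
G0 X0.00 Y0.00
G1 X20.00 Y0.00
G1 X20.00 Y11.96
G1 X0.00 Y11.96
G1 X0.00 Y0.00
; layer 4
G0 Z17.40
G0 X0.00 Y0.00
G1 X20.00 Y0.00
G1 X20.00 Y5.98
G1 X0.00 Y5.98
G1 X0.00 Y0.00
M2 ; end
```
solid part
  facet normal 0.0000 0.0000 -1.0000
    outer loop
      vertex 20.00 29.90 0.00
      vertex 20.00 0.00 0.00
      vertex 0.00 0.00 0.00
    endloop
  endfacet
  facet normal 0.0000 0.0000 -1.0000
    outer loop
      vertex 0.00 29.90 0.00
      vertex 20.00 29.90 0.00
      vertex 0.00 0.00 0.00
    endloop
  endfacet
  facet normal 0.0000 -1.0000 0.0000
    outer loop
      vertex 0.00 0.00 0.00
      vertex 20.00 0.00 0.00
      vertex 20.00 0.00 21.75
    endloop
  endfacet
  facet normal 0.0000 -1.0000 0.0000
    outer loop
      vertex 0.00 0.00 0.00
      vertex 20.00 0.00 21.75
      vertex 0.00 0.00 21.75
    endloop
  endfacet
  facet normal 0.0000 0.5883 0.8087
    outer loop
      vertex 0.00 0.00 21.75
      vertex 20.00 0.00 21.75
      vertex 20.00 29.90 0.00
    endloop
  endfacet
  facet normal 0.0000 0.5883 0.8087
    outer loop
      vertex 0.00 0.00 21.75
      vertex 20.00 29.90 0.00
      vertex 0.00 29.90 0.00
    endloop
  endfacet
  facet normal -1.0000 0.0000 0.0000
    outer loop
      vertex 0.00 0.00 21.75
      vertex 0.00 29.90 0.00
      vertex 0.00 0.00 0.00
    endloop
  endfacet
  facet normal 1.0000 0.0000 0.0000
    outer loop
      vertex 20.00 0.00 0.00
      vertex 20.00 29.90 0.00
      vertex 20.00 0.00 21.75
    endloop
  endfacet
endsolid part

The G0 Z moves step by Δz≈4.35 mm. The G1 loops shrink linearly with z, so the solid tapers from its base footprint up to z≈21.8. Closing with a flat bottom cap and the tapered top and triangulating gives 8 facets — a wedge (ramp): 20 × 29.9 mm base, rising to 21.8 mm along the y=0 edge and sloping linearly to z=0 at y=29.9.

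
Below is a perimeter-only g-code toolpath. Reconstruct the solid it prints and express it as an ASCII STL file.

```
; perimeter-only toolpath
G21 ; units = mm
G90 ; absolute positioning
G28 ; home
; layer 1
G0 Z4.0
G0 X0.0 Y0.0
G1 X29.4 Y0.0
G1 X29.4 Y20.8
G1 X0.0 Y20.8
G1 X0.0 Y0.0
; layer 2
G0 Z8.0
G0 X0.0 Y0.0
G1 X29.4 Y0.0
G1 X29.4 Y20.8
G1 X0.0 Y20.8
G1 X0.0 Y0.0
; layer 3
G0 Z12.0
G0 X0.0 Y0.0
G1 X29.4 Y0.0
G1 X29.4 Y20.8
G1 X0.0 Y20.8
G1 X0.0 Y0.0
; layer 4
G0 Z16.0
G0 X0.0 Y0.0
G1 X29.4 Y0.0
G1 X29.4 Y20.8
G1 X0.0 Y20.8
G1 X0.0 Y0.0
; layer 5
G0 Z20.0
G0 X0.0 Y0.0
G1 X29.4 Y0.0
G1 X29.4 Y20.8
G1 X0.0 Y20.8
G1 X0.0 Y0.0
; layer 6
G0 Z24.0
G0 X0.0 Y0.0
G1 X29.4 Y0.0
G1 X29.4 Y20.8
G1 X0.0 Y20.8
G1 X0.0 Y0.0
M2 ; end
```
solid part
  facet normal 0.0000 0.0000 -1.0000
    outer loop
      vertex 29.4 20.8 0.0
      vertex 29.4 0.0 0.0
      vertex 0.0 0.0 0.0
    endloop
  endfacet
  facet normal 0.0000 0.0000 -1.0000
    outer loop
      vertex 0.0 20.8 0.0
      vertex 29.4 20.8 0.0
      vertex 0.0 0.0 0.0
    endloop
  endfacet
  facet normal 0.0000 0.0000 1.0000
    outer loop
      vertex 0.0 0.0 24.0
      vertex 29.4 0.0 24.0
      vertex 29.4 20.8 24.0
    endloop
  endfacet
  facet normal 0.0000 0.0000 1.0000
    outer loop
      vertex 0.0 0.0 24.0
      vertex 29.4 20.8 24.0
      vertex 0.0 20.8 24.0
    endloop
  endfacet
  facet normal 0.0000 -1.0000 0.0000
    outer loop
      vertex 0.0 0.0 0.0
      vertex 29.4 0.0 0.0
      vertex 29.4 0.0 24.0
    endloop
  endfacet
  facet normal 0.0000 -1.0000 0.0000
    outer loop
      vertex 0.0 0.0 0.0
      vertex 29.4 0.0 24.0
      vertex 0.0 0.0 24.0
    endloop
  endfacet
  facet normal 0.0000 1.0000 0.0000
    outer loop
      vertex 29.4 20.8 24.0
      vertex 29.4 20.8 0.0
      vertex 0.0 20.8 0.0
    endloop
  endfacet
  facet normal 0.0000 1.0000 0.0000
    outer loop
      vertex 0.0 20.8 24.0
      vertex 29.4 20.8 24.0
      vertex 0.0 20.8 0.0
    endloop
  endfacet
  facet normal -1.0000 0.0000 0.0000
    outer loop
      vertex 0.0 20.8 24.0
      vertex 0.0 20.8 0.0
      vertex 0.0 0.0 0.0
    endloop
  endfacet
  facet normal -1.0000 0.0000 0.0000
    outer loop
      vertex 0.0 0.0 24.0
      vertex 0.0 20.8 24.0
      vertex 0.0 0.0 0.0
    endloop
  endfacet
  facet normal 1.0000 0.0000 0.0000
    outer loop
      vertex 29.4 0.0 0.0
      vertex 29.4 20.8 0.0
      vertex 29.4 20.8 24.0
    endloop
  endfacet
  facet normal 1.0000 0.0000 0.0000
    outer loop
      vertex 29.4 0.0 0.0
      vertex 29.4 20.8 24.0
      vertex 29.4 0.0 24.0
    endloop
  endfacet
endsolid part

The G0 Z moves step by Δz≈4.0 mm. Every layer's G1 loop is the same polygon, so the solid is a straight extrusion of it from z=0 to z≈24. Closing with flat bottom and top caps and triangulating gives 12 facets — a rectangular box, roughly 29.4 × 20.8 mm footprint and 24 mm tall.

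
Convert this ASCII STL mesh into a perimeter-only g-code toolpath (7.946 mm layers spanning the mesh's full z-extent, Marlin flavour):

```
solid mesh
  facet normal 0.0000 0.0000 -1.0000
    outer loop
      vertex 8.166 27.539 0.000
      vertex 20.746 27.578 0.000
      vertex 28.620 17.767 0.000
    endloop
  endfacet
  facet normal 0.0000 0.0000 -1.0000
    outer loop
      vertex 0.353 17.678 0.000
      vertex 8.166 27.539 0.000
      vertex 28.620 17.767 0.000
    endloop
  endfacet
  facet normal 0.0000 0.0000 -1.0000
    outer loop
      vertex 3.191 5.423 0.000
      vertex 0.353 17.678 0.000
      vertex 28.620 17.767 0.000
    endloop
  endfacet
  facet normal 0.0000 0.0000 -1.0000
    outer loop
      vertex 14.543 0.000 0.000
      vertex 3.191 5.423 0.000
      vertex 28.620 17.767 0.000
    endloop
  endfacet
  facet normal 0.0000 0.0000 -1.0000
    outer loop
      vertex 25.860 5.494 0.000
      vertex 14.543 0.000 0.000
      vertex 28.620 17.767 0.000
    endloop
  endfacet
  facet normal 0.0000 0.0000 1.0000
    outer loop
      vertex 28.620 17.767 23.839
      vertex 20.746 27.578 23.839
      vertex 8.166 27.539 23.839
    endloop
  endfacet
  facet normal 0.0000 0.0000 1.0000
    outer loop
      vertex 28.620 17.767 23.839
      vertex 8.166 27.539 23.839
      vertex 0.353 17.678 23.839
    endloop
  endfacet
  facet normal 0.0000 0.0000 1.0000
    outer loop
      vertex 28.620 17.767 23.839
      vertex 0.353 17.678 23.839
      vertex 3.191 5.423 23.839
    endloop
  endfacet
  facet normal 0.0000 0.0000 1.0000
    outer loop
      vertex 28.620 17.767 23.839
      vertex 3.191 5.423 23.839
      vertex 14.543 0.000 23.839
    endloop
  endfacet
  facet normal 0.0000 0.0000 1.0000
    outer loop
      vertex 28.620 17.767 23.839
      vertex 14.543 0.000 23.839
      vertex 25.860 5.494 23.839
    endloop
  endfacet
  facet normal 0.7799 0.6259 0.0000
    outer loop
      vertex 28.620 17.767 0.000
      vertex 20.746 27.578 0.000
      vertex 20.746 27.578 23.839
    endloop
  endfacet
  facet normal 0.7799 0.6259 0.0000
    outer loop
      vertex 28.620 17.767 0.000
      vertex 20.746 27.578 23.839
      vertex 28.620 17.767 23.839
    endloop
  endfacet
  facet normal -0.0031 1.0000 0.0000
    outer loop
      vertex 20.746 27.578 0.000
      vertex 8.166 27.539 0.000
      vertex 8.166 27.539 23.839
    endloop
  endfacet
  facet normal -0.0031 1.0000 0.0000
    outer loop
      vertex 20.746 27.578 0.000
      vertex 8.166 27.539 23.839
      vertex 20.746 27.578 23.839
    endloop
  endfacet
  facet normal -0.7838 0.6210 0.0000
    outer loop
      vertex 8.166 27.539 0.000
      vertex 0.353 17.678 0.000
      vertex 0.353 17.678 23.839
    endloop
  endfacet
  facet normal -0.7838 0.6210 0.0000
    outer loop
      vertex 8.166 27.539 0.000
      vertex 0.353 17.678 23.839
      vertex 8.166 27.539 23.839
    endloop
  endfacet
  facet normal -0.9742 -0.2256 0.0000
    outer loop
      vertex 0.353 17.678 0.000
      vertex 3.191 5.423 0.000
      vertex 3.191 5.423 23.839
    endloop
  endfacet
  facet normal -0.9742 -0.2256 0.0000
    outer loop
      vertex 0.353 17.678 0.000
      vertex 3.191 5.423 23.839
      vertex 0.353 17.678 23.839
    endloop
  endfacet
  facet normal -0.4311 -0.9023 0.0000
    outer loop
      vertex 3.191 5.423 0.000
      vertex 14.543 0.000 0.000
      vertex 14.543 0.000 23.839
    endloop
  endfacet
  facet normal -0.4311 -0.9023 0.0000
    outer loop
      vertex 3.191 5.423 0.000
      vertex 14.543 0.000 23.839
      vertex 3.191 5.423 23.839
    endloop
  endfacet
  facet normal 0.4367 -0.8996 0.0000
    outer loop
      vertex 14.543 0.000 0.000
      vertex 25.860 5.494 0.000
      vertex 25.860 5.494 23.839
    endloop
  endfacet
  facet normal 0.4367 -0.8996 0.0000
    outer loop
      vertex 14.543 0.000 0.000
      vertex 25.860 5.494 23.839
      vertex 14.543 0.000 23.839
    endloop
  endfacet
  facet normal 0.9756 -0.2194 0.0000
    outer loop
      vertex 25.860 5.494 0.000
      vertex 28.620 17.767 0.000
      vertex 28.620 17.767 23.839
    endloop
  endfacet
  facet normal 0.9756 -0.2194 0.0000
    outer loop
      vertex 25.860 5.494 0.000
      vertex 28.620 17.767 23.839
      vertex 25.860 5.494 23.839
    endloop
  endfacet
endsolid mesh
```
; perimeter-only toolpath
G21 ; units = mm
G90 ; absolute positioning
G28 ; home
; layer 1
G0 Z7.946
G0 X28.620 Y17.767
G1 X20.746 Y27.578
G1 X8.166 Y27.539
G1 X0.353 Y17.678
G1 X3.191 Y5.423
G1 X14.543 Y0.000
G1 X25.860 Y5.494
G1 X28.620 Y17.767
; layer 2
G0 Z15.893
G0 X28.620 Y17.767
G1 X20.746 Y27.578
G1 X8.166 Y27.539
G1 X0.353 Y17.678
G1 X3.191 Y5.423
G1 X14.543 Y0.000
G1 X25.860 Y5.494
G1 X28.620 Y17.767
; layer 3
G0 Z23.839
G0 X28.620 Y17.767
G1 X20.746 Y27.578
G1 X8.166 Y27.539
G1 X0.353 Y17.678
G1 X3.191 Y5.423
G1 X14.543 Y0.000
G1 X25.860 Y5.494
G1 X28.620 Y17.767
M2 ; end

The solid is a regular 7-sided prism (a cylinder approximated with 7 flat sides), circumscribed radius ≈ 14.5 mm, height ≈ 23.8 mm. Slicing at Δz = 7.946 mm — 3 equal slices spanning the solid's height, so layer i sits at z = i·h/3 — gives 3 non-empty perimeters. Each is a 7-segment closed polygon; G0 lifts to the layer z and rapids to the start vertex, then G1 traces the edges.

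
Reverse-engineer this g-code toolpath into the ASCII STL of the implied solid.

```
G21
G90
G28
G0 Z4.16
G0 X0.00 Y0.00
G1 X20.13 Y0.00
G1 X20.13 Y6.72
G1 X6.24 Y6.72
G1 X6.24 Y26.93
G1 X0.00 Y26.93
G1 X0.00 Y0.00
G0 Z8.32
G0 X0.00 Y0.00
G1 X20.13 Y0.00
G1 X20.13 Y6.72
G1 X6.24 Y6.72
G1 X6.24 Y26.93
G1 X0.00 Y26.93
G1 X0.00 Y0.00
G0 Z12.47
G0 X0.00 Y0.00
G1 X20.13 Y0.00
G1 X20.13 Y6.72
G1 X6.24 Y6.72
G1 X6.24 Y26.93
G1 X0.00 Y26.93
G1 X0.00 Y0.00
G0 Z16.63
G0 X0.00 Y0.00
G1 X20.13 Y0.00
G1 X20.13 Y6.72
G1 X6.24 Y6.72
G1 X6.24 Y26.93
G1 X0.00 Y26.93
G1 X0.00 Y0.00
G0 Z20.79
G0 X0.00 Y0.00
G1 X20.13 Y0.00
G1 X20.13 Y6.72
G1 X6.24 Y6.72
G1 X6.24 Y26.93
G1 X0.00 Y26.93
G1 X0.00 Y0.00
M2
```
solid part
  facet normal 0.0000 0.0000 -1.0000
    outer loop
      vertex 20.13 6.72 0.00
      vertex 20.13 0.00 0.00
      vertex 0.00 0.00 0.00
    endloop
  endfacet
  facet normal 0.0000 0.0000 -1.0000
    outer loop
      vertex 6.24 6.72 0.00
      vertex 20.13 6.72 0.00
      vertex 0.00 0.00 0.00
    endloop
  endfacet
  facet normal 0.0000 0.0000 -1.0000
    outer loop
      vertex 6.24 26.93 0.00
      vertex 6.24 6.72 0.00
      vertex 0.00 0.00 0.00
    endloop
  endfacet
  facet normal 0.0000 0.0000 -1.0000
    outer loop
      vertex 0.00 26.93 0.00
      vertex 6.24 26.93 0.00
      vertex 0.00 0.00 0.00
    endloop
  endfacet
  facet normal 0.0000 0.0000 1.0000
    outer loop
      vertex 0.00 0.00 20.79
      vertex 20.13 0.00 20.79
      vertex 20.13 6.72 20.79
    endloop
  endfacet
  facet normal 0.0000 0.0000 1.0000
    outer loop
      vertex 0.00 0.00 20.79
      vertex 20.13 6.72 20.79
      vertex 6.24 6.72 20.79
    endloop
  endfacet
  facet normal 0.0000 0.0000 1.0000
    outer loop
      vertex 0.00 0.00 20.79
      vertex 6.24 6.72 20.79
      vertex 6.24 26.93 20.79
    endloop
  endfacet
  facet normal 0.0000 0.0000 1.0000
    outer loop
      vertex 0.00 0.00 20.79
      vertex 6.24 26.93 20.79
      vertex 0.00 26.93 20.79
    endloop
  endfacet
  facet normal 0.0000 -1.0000 0.0000
    outer loop
      vertex 0.00 0.00 0.00
      vertex 20.13 0.00 0.00
      vertex 20.13 0.00 20.79
    endloop
  endfacet
  facet normal 0.0000 -1.0000 0.0000
    outer loop
      vertex 0.00 0.00 0.00
      vertex 20.13 0.00 20.79
      vertex 0.00 0.00 20.79
    endloop
  endfacet
  facet normal 1.0000 0.0000 0.0000
    outer loop
      vertex 20.13 0.00 0.00
      vertex 20.13 6.72 0.00
      vertex 20.13 6.72 20.79
    endloop
  endfacet
  facet normal 1.0000 0.0000 0.0000
    outer loop
      vertex 20.13 0.00 0.00
      vertex 20.13 6.72 20.79
      vertex 20.13 0.00 20.79
    endloop
  endfacet
  facet normal 0.0000 1.0000 0.0000
    outer loop
      vertex 20.13 6.72 0.00
      vertex 6.24 6.72 0.00
      vertex 6.24 6.72 20.79
    endloop
  endfacet
  facet normal 0.0000 1.0000 0.0000
    outer loop
      vertex 20.13 6.72 0.00
      vertex 6.24 6.72 20.79
      vertex 20.13 6.72 20.79
    endloop
  endfacet
  facet normal 1.0000 0.0000 0.0000
    outer loop
      vertex 6.24 6.72 0.00
      vertex 6.24 26.93 0.00
      vertex 6.24 26.93 20.79
    endloop
  endfacet
  facet normal 1.0000 0.0000 0.0000
    outer loop
      vertex 6.24 6.72 0.00
      vertex 6.24 26.93 20.79
      vertex 6.24 6.72 20.79
    endloop
  endfacet
  facet normal 0.0000 1.0000 0.0000
    outer loop
      vertex 6.24 26.93 0.00
      vertex 0.00 26.93 0.00
      vertex 0.00 26.93 20.79
    endloop
  endfacet
  facet normal 0.0000 1.0000 0.0000
    outer loop
      vertex 6.24 26.93 0.00
      vertex 0.00 26.93 20.79
      vertex 6.24 26.93 20.79
    endloop
  endfacet
  facet normal -1.0000 0.0000 0.0000
    outer loop
      vertex 0.00 26.93 0.00
      vertex 0.00 0.00 0.00
      vertex 0.00 0.00 20.79
    endloop
  endfacet
  facet normal -1.0000 0.0000 0.0000
    outer loop
      vertex 0.00 26.93 0.00
      vertex 0.00 0.00 20.79
      vertex 0.00 26.93 20.79
    endloop
  endfacet
endsolid part

The G0 Z moves step by Δz≈4.16 mm. Every layer's G1 loop is the same polygon, so the solid is a straight extrusion of it from z=0 to z≈20.8. Closing with flat bottom and top caps and triangulating gives 20 facets — an L-shaped prism: outer 20.1 × 26.9 mm, arm thicknesses ≈ 6.72 mm (horizontal) and 6.24 mm (vertical), extruded 20.8 mm in z.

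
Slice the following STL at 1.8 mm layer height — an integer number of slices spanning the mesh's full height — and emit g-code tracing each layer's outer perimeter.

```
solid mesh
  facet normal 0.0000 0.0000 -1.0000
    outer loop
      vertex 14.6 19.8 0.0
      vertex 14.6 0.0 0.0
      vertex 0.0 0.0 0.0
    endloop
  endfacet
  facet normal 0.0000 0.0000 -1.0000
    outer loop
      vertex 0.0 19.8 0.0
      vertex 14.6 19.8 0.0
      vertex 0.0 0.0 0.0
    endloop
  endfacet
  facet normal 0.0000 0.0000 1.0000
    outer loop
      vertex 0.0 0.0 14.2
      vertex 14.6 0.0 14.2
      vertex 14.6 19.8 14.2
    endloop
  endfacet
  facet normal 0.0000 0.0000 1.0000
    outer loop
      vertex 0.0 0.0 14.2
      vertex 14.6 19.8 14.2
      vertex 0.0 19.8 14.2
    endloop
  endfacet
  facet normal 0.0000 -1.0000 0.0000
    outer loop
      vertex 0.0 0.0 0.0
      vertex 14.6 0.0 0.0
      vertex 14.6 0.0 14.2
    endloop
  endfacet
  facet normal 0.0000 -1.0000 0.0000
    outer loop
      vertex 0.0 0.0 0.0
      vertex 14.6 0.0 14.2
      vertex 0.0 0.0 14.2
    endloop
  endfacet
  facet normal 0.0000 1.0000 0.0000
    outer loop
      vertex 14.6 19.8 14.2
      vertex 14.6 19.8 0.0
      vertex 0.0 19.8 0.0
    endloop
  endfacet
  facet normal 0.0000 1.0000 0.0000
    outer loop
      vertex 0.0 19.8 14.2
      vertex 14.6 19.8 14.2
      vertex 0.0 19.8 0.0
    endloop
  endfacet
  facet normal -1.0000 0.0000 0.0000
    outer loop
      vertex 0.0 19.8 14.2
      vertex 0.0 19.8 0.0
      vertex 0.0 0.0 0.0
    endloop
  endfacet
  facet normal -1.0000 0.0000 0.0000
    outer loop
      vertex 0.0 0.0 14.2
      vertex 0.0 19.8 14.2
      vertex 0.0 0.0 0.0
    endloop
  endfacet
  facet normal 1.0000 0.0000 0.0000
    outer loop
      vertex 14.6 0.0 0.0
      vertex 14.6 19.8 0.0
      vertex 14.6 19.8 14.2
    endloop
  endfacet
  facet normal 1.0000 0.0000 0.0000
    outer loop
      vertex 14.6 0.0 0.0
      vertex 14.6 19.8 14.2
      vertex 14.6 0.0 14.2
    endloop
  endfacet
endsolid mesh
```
; perimeter-only toolpath
G21 ; units = mm
G90 ; absolute positioning
G28 ; home
; layer 1
G0 Z1.8
G0 X0.0 Y0.0
G1 X14.6 Y0.0
G1 X14.6 Y19.8
G1 X0.0 Y19.8
G1 X0.0 Y0.0
; layer 2
G0 Z3.5
G0 X0.0 Y0.0
G1 X14.6 Y0.0
G1 X14.6 Y19.8
G1 X0.0 Y19.8
G1 X0.0 Y0.0
; layer 3
G0 Z5.3
G0 X0.0 Y0.0
G1 X14.6 Y0.0
G1 X14.6 Y19.8
G1 X0.0 Y19.8
G1 X0.0 Y0.0
; layer 4
G0 Z7.1
G0 X0.0 Y0.0
G1 X14.6 Y0.0
G1 X14.6 Y19.8
G1 X0.0 Y19.8
G1 X0.0 Y0.0
; layer 5
G0 Z8.9
G0 X0.0 Y0.0
G1 X14.6 Y0.0
G1 X14.6 Y19.8
G1 X0.0 Y19.8
G1 X0.0 Y0.0
; layer 6
G0 Z10.6
G0 X0.0 Y0.0
G1 X14.6 Y0.0
G1 X14.6 Y19.8
G1 X0.0 Y19.8
G1 X0.0 Y0.0
; layer 7
G0 Z12.4
G0 X0.0 Y0.0
G1 X14.6 Y0.0
G1 X14.6 Y19.8
G1 X0.0 Y19.8
G1 X0.0 Y0.0
; layer 8
G0 Z14.2
G0 X0.0 Y0.0
G1 X14.6 Y0.0
G1 X14.6 Y19.8
G1 X0.0 Y19.8
G1 X0.0 Y0.0
M2 ; end

The solid is a rectangular box, roughly 14.6 × 19.8 mm footprint and 14.2 mm tall. Slicing at Δz = 1.8 mm — 8 equal slices spanning the solid's height, so layer i sits at z = i·h/8 — gives 8 non-empty perimeters. Each is a 4-segment closed polygon; G0 lifts to the layer z and rapids to the start vertex, then G1 traces the edges.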